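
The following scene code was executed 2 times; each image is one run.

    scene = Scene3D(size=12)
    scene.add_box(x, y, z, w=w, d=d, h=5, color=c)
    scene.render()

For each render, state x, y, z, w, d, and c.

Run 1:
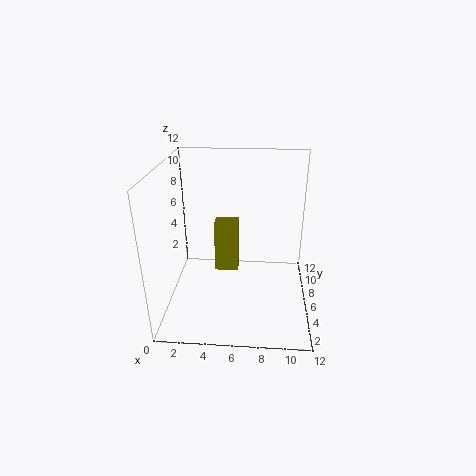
x = 3.5
y = 9
z = 0.75
w = 2.25
d = 1.75
c = 'olive'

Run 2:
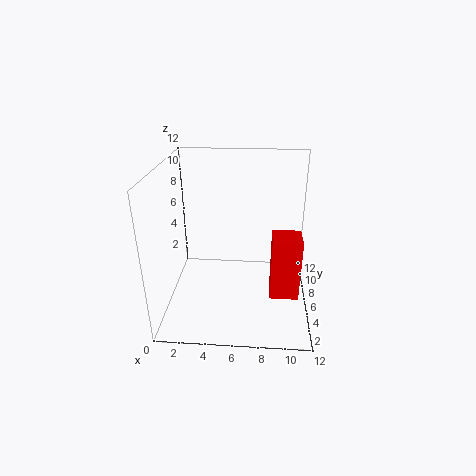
x = 8.75
y = 3
z = 2.25
w = 2.25
d = 2.25
c = 'red'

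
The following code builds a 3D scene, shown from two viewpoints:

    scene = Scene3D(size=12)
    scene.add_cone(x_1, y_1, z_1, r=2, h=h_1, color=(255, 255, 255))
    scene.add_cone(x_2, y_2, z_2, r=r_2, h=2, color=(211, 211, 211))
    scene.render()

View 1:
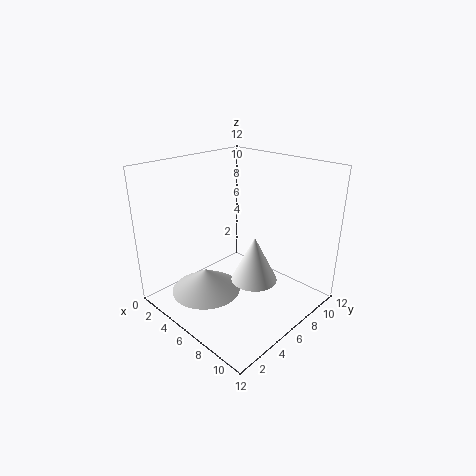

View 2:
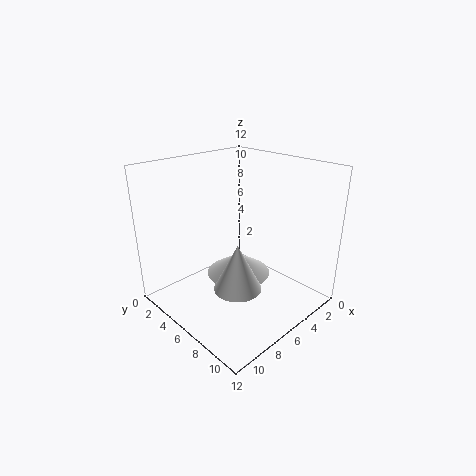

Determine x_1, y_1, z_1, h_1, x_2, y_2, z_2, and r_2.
x_1 = 7
y_1 = 7
z_1 = 2
h_1 = 4
x_2 = 4
y_2 = 4
z_2 = 1
r_2 = 3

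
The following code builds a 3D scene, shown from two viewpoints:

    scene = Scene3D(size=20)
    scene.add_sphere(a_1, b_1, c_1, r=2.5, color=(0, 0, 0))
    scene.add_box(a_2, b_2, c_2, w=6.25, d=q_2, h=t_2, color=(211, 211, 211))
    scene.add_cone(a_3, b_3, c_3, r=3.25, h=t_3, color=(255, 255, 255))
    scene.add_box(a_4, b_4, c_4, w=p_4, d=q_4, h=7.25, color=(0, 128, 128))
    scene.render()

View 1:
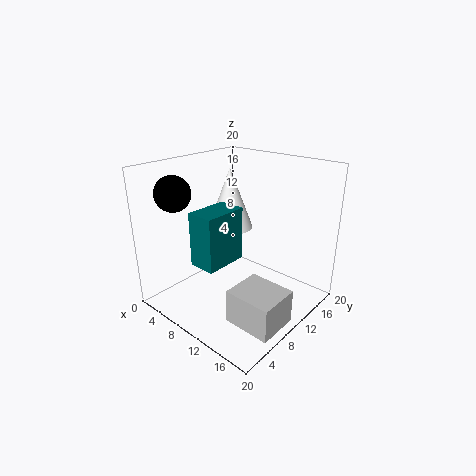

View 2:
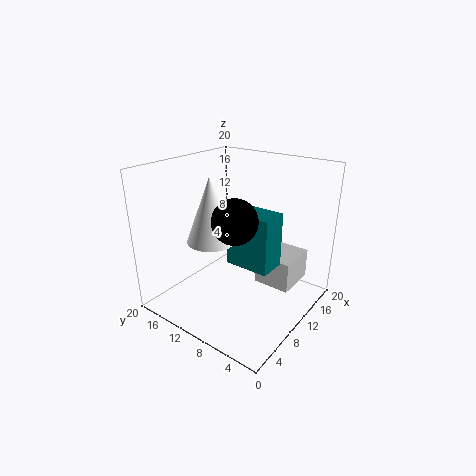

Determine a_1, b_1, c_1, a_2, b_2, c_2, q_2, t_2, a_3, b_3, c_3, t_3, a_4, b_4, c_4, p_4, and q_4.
a_1 = 2.75
b_1 = 5
c_1 = 16
a_2 = 13.5
b_2 = 3.75
c_2 = 1.5
q_2 = 5.5
t_2 = 4.5
a_3 = 6.75
b_3 = 12
c_3 = 10.25
t_3 = 8.75
a_4 = 7.25
b_4 = 3.75
c_4 = 7.5
p_4 = 3.75
q_4 = 6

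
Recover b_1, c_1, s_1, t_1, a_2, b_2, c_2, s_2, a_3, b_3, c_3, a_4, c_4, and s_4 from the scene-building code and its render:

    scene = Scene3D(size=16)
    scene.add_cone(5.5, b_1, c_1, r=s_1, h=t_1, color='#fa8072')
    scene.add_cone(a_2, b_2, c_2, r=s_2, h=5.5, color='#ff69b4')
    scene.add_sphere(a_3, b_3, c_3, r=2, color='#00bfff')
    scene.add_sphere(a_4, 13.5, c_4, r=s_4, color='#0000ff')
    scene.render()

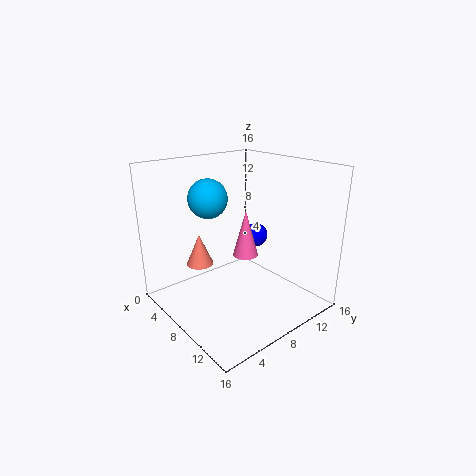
b_1 = 4.5
c_1 = 5
s_1 = 1.5
t_1 = 3.5
a_2 = 7
b_2 = 10
c_2 = 5
s_2 = 1.5
a_3 = 7.5
b_3 = 4.5
c_3 = 13
a_4 = 5
c_4 = 6
s_4 = 1.5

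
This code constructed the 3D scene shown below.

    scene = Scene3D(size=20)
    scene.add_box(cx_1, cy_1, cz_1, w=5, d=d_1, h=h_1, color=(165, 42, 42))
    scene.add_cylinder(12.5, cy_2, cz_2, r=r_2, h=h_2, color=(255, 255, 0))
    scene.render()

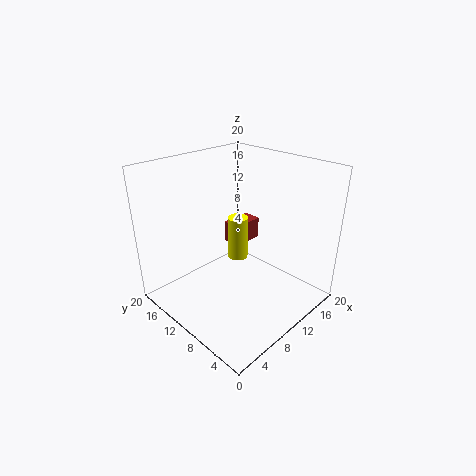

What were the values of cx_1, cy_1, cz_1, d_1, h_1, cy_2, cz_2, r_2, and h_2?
cx_1 = 14.5; cy_1 = 14.5; cz_1 = 5; d_1 = 3; h_1 = 3.5; cy_2 = 12.5; cz_2 = 5; r_2 = 1.5; h_2 = 6.5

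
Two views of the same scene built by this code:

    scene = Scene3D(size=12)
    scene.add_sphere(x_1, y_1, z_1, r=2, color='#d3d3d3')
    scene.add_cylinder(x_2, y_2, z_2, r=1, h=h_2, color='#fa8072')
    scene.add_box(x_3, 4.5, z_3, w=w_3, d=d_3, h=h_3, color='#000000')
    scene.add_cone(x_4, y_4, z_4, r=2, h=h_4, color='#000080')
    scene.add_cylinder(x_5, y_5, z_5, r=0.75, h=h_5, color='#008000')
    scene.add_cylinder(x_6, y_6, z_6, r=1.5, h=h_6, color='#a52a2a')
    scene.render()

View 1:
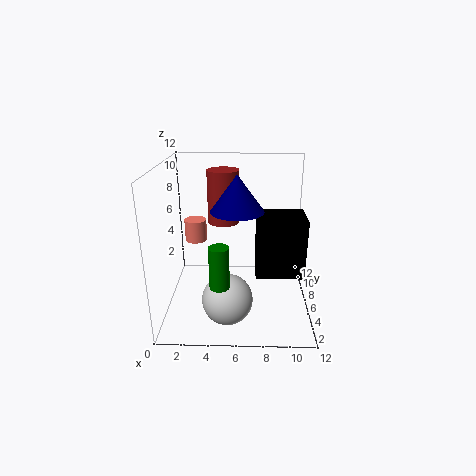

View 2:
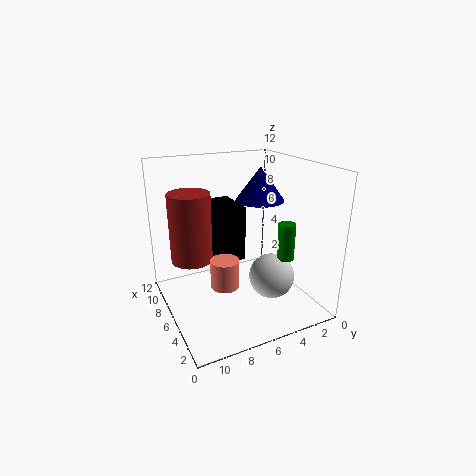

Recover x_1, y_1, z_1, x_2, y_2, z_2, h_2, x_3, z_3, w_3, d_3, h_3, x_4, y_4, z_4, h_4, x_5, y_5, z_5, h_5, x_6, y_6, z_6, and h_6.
x_1 = 5.25; y_1 = 3; z_1 = 2; x_2 = 2; y_2 = 9; z_2 = 4.5; h_2 = 2; x_3 = 7.5; z_3 = 3; w_3 = 4; d_3 = 3.25; h_3 = 5; x_4 = 6; y_4 = 4; z_4 = 9; h_4 = 2.75; x_5 = 4.75; y_5 = 2; z_5 = 3.75; h_5 = 3.25; x_6 = 4.5; y_6 = 10.5; z_6 = 5.75; h_6 = 5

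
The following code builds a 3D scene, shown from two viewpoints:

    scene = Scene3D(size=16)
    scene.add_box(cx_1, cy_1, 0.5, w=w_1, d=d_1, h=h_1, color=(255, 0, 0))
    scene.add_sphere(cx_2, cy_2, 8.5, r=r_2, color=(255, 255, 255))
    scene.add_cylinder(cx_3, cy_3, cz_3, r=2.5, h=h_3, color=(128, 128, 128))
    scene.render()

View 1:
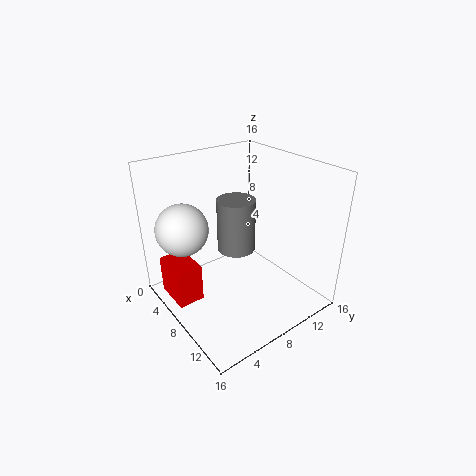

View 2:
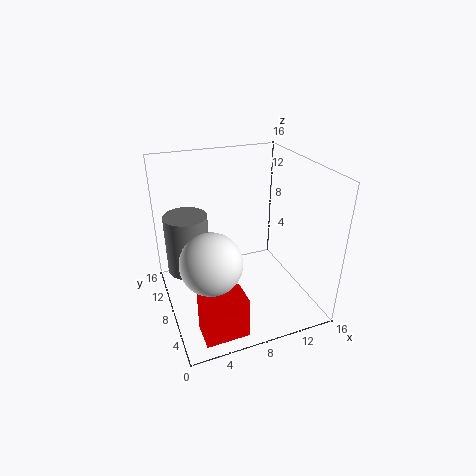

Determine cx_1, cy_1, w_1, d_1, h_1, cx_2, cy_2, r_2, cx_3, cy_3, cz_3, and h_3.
cx_1 = 2; cy_1 = 1; w_1 = 4.5; d_1 = 3; h_1 = 4.5; cx_2 = 3.5; cy_2 = 3.5; r_2 = 3; cx_3 = 3; cy_3 = 11.5; cz_3 = 3; h_3 = 7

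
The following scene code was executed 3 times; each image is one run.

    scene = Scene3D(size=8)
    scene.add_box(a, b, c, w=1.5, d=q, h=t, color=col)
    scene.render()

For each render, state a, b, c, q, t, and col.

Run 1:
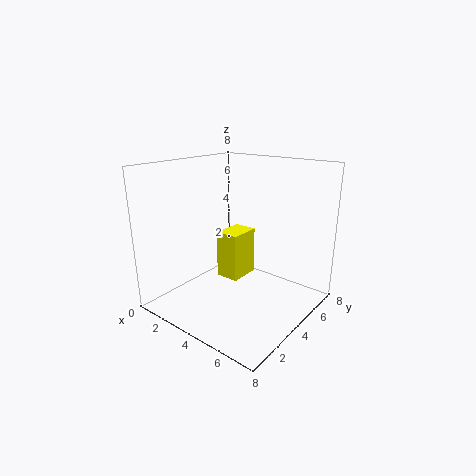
a = 1.5
b = 5
c = 0.5
q = 2
t = 3
col = 'yellow'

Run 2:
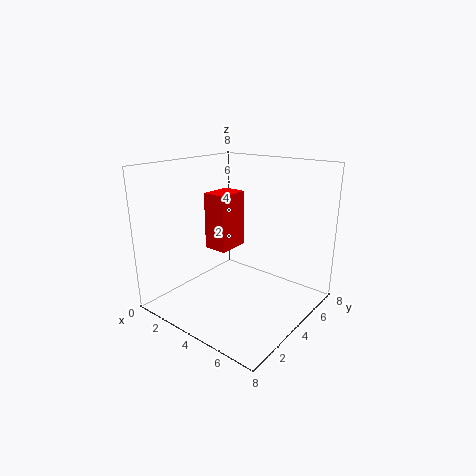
a = 1
b = 4.5
c = 2.5
q = 2
t = 3.5
col = 'red'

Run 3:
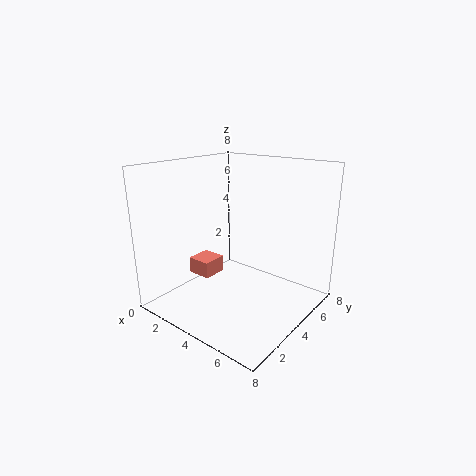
a = 0.5
b = 3.5
c = 1
q = 1.5
t = 1
col = 'salmon'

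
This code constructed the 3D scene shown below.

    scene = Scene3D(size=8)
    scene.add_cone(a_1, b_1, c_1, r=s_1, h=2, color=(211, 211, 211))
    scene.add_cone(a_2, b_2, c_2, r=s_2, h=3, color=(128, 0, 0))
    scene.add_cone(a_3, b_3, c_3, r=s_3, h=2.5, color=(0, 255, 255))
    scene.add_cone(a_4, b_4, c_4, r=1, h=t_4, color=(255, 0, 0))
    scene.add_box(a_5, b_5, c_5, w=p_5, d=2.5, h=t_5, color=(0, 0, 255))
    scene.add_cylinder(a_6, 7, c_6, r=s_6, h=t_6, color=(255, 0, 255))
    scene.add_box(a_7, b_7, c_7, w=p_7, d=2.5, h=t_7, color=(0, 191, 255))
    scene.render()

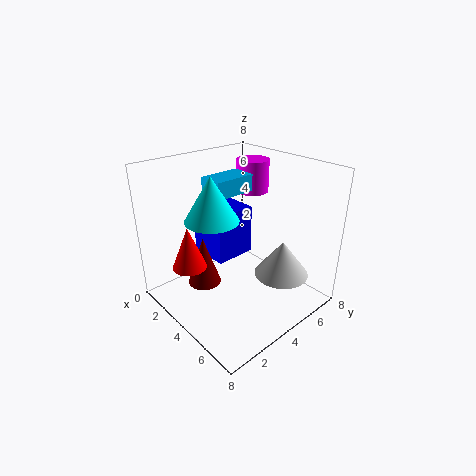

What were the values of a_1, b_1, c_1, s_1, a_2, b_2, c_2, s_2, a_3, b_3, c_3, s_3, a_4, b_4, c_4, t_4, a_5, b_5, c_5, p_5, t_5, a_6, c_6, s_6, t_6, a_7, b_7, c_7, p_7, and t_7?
a_1 = 6
b_1 = 5.5
c_1 = 2
s_1 = 1.5
a_2 = 2
b_2 = 3
c_2 = 0.5
s_2 = 1
a_3 = 3
b_3 = 3
c_3 = 5
s_3 = 1.5
a_4 = 2
b_4 = 2
c_4 = 2
t_4 = 2.5
a_5 = 0.5
b_5 = 3.5
c_5 = 2
p_5 = 2.5
t_5 = 3
a_6 = 2
c_6 = 5.5
s_6 = 1
t_6 = 2
a_7 = 1.5
b_7 = 3.5
c_7 = 6
p_7 = 1.5
t_7 = 1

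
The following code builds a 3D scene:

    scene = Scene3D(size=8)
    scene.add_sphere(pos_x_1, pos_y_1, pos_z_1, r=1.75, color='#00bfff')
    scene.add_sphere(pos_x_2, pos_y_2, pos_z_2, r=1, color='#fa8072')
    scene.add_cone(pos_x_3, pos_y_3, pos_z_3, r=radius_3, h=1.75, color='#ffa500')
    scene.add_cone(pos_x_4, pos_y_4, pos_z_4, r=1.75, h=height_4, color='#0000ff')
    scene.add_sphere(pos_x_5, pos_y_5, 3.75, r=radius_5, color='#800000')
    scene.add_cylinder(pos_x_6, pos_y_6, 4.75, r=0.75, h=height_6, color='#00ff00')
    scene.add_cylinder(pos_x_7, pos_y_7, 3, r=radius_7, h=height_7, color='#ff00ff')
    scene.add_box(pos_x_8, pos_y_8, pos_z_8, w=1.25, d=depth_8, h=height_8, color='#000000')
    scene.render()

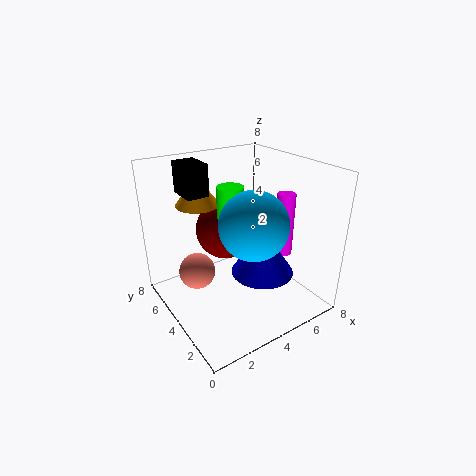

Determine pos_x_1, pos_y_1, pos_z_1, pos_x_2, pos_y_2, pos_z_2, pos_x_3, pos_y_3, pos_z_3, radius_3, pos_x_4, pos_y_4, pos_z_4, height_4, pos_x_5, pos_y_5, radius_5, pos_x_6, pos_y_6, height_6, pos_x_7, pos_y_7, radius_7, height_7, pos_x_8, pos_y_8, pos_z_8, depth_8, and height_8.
pos_x_1 = 3.75
pos_y_1 = 2.25
pos_z_1 = 5.5
pos_x_2 = 1.75
pos_y_2 = 4.75
pos_z_2 = 2.25
pos_x_3 = 2.75
pos_y_3 = 6.25
pos_z_3 = 5.5
radius_3 = 1.25
pos_x_4 = 5
pos_y_4 = 3
pos_z_4 = 2
height_4 = 2.75
pos_x_5 = 4.25
pos_y_5 = 5.75
radius_5 = 1.75
pos_x_6 = 4
pos_y_6 = 4.75
height_6 = 2
pos_x_7 = 6.25
pos_y_7 = 2.75
radius_7 = 0.5
height_7 = 3.5
pos_x_8 = 1.75
pos_y_8 = 5.25
pos_z_8 = 6.25
depth_8 = 1.75
height_8 = 1.75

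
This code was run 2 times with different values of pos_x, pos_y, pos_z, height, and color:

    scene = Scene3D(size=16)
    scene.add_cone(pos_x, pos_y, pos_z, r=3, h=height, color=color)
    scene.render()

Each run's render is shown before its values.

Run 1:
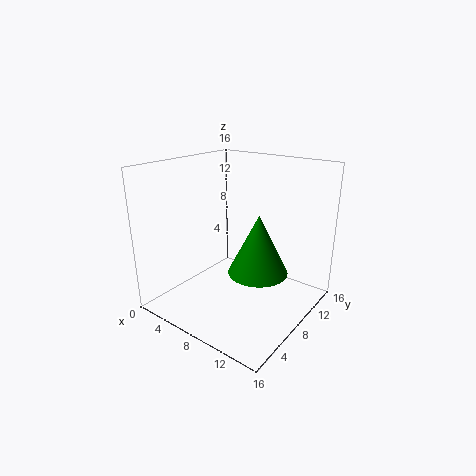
pos_x = 12; pos_y = 6; pos_z = 6; height = 6; color = 'green'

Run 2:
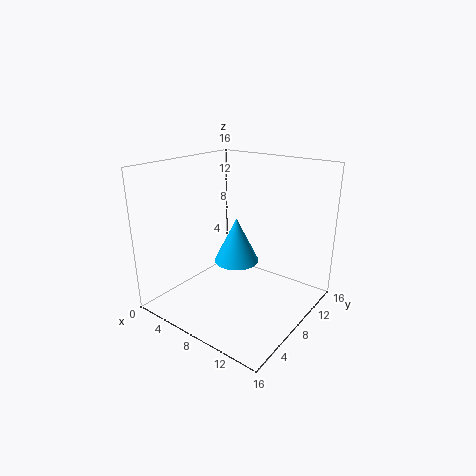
pos_x = 4; pos_y = 13; pos_z = 2; height = 6; color = 'deepskyblue'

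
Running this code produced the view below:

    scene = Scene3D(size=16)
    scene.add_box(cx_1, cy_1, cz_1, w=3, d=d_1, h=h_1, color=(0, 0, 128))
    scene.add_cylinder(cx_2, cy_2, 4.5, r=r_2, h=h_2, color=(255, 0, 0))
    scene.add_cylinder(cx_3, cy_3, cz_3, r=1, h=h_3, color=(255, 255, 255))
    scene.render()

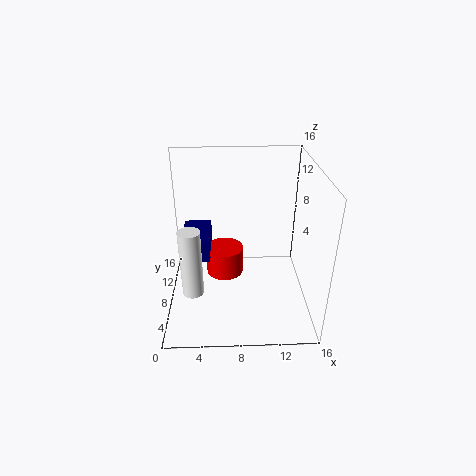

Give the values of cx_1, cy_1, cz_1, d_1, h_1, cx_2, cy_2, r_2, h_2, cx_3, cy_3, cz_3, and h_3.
cx_1 = 2, cy_1 = 5, cz_1 = 7, d_1 = 5.5, h_1 = 2, cx_2 = 6.5, cy_2 = 7, r_2 = 2, h_2 = 3, cx_3 = 3.5, cy_3 = 1.5, cz_3 = 6, h_3 = 6.5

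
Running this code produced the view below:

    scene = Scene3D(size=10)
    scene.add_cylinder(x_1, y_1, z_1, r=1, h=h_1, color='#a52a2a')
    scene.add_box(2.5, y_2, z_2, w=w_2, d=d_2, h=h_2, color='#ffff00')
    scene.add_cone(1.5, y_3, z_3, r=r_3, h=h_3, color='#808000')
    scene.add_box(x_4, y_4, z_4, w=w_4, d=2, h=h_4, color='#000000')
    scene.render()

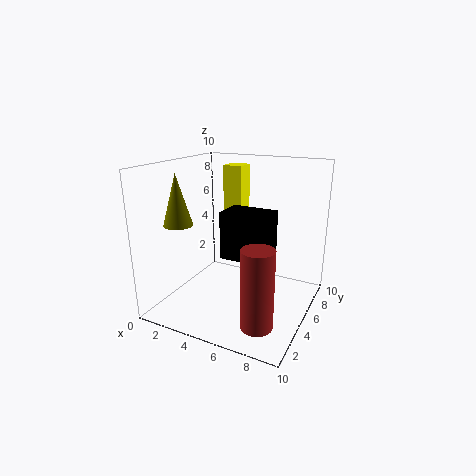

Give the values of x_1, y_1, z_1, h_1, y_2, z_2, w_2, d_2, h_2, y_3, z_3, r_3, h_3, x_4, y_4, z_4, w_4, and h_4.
x_1 = 8, y_1 = 1.5, z_1 = 1, h_1 = 5, y_2 = 7.5, z_2 = 5.5, w_2 = 1.5, d_2 = 1.5, h_2 = 4, y_3 = 3, z_3 = 6, r_3 = 1, h_3 = 3.5, x_4 = 5, y_4 = 2.5, z_4 = 4.5, w_4 = 3, h_4 = 3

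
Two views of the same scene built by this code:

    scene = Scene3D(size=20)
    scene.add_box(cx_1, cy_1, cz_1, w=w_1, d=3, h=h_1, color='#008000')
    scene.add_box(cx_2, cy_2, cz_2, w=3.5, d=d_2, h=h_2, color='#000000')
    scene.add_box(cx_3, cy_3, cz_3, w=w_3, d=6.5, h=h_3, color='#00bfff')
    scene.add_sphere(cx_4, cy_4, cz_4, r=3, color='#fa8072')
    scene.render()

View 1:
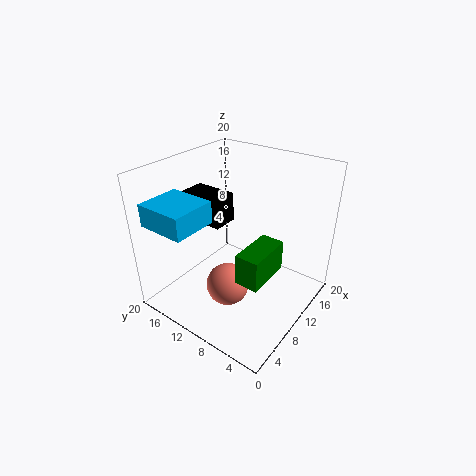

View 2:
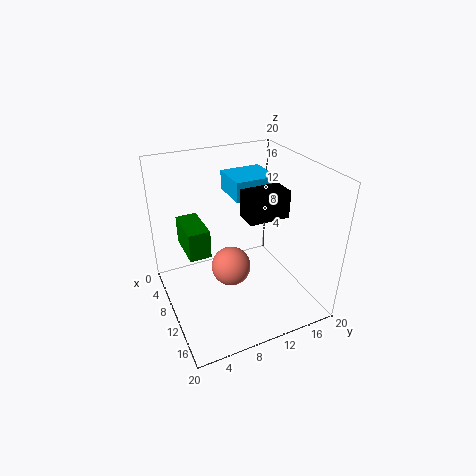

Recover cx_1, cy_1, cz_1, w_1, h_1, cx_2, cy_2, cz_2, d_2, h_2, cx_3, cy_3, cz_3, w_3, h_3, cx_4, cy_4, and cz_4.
cx_1 = 4
cy_1 = 3
cz_1 = 8
w_1 = 6
h_1 = 4
cx_2 = 7.5
cy_2 = 11.5
cz_2 = 12
d_2 = 6
h_2 = 4
cx_3 = 0.5
cy_3 = 11.5
cz_3 = 13.5
w_3 = 6
h_3 = 3
cx_4 = 7.5
cy_4 = 10
cz_4 = 3.5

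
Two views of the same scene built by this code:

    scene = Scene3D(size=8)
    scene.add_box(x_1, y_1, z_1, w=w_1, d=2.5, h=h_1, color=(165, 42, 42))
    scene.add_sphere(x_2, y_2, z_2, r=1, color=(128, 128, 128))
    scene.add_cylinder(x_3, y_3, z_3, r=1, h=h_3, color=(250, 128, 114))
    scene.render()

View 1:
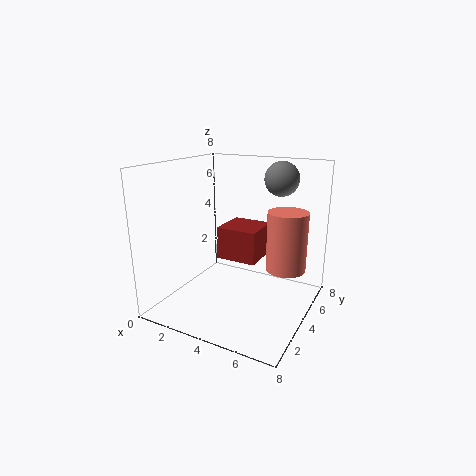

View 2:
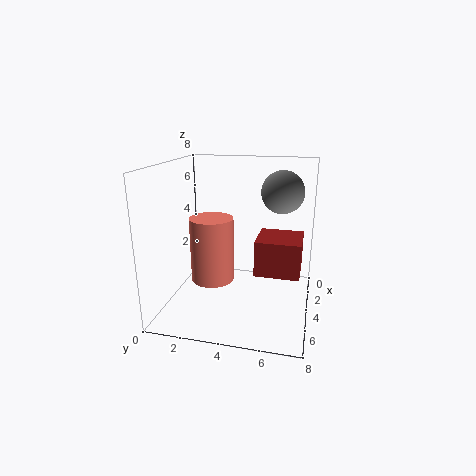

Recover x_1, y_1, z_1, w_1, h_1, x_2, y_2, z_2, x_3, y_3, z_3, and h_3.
x_1 = 2; y_1 = 5; z_1 = 2; w_1 = 2.5; h_1 = 2; x_2 = 5.5; y_2 = 6.5; z_2 = 7; x_3 = 7; y_3 = 3.5; z_3 = 3; h_3 = 3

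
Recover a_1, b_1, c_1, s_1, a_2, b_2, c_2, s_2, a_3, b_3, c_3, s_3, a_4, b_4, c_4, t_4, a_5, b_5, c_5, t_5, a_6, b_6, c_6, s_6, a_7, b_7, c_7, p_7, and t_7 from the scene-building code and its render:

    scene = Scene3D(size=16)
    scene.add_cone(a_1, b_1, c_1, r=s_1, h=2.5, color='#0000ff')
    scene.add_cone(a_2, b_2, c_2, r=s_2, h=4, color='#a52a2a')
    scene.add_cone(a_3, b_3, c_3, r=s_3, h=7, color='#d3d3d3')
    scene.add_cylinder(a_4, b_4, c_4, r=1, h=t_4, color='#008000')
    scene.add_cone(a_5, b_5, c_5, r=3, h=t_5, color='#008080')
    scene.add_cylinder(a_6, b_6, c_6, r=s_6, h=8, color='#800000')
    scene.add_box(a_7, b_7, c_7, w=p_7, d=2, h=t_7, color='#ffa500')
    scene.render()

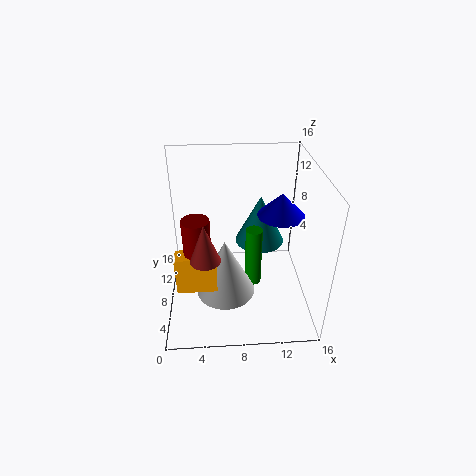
a_1 = 12.5; b_1 = 7.5; c_1 = 11; s_1 = 2.5; a_2 = 4.5; b_2 = 3.5; c_2 = 8.5; s_2 = 1.5; a_3 = 6.5; b_3 = 8; c_3 = 0.5; s_3 = 3.5; a_4 = 10; b_4 = 9.5; c_4 = 0.5; t_4 = 7.5; a_5 = 11; b_5 = 12; c_5 = 5; t_5 = 6; a_6 = 3.5; b_6 = 7; c_6 = 3; s_6 = 1.5; a_7 = 1; b_7 = 5.5; c_7 = 2.5; p_7 = 4.5; t_7 = 4.5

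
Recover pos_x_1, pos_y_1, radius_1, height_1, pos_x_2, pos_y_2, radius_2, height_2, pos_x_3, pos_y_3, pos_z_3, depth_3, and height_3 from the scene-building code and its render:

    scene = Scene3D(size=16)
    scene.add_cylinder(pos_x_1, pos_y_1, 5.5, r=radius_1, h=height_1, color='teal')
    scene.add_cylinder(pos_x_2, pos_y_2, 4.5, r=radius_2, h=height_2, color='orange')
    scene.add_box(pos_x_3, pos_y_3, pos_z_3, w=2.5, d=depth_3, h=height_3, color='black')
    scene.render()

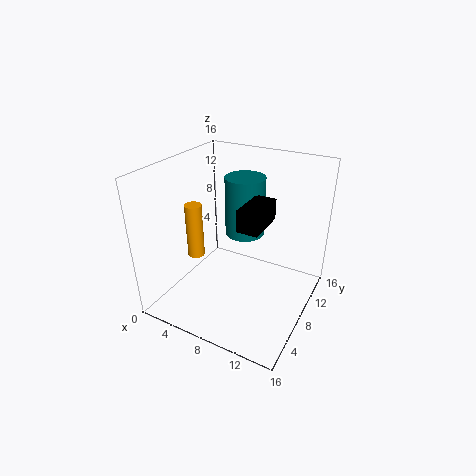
pos_x_1 = 6, pos_y_1 = 13.5, radius_1 = 2.5, height_1 = 7.5, pos_x_2 = 2.5, pos_y_2 = 7.5, radius_2 = 1, height_2 = 6.5, pos_x_3 = 8, pos_y_3 = 7.5, pos_z_3 = 9, depth_3 = 5, height_3 = 2.5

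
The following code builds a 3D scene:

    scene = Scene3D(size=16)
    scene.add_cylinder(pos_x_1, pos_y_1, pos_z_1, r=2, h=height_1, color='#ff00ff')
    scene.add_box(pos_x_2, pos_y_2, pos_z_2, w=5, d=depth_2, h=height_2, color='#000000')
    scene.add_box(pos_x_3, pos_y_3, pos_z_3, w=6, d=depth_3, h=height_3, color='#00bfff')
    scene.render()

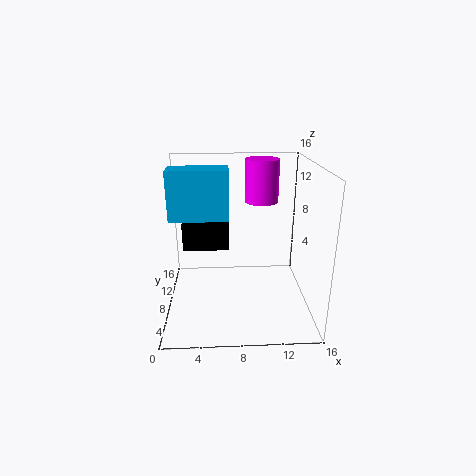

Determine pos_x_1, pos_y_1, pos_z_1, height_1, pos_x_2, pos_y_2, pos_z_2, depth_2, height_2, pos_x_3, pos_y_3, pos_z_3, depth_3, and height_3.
pos_x_1 = 11, pos_y_1 = 12, pos_z_1 = 11, height_1 = 5, pos_x_2 = 2, pos_y_2 = 7, pos_z_2 = 7, depth_2 = 2, height_2 = 3, pos_x_3 = 1, pos_y_3 = 5, pos_z_3 = 11, depth_3 = 3, height_3 = 5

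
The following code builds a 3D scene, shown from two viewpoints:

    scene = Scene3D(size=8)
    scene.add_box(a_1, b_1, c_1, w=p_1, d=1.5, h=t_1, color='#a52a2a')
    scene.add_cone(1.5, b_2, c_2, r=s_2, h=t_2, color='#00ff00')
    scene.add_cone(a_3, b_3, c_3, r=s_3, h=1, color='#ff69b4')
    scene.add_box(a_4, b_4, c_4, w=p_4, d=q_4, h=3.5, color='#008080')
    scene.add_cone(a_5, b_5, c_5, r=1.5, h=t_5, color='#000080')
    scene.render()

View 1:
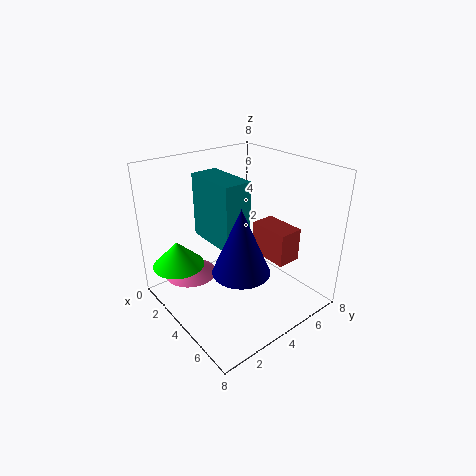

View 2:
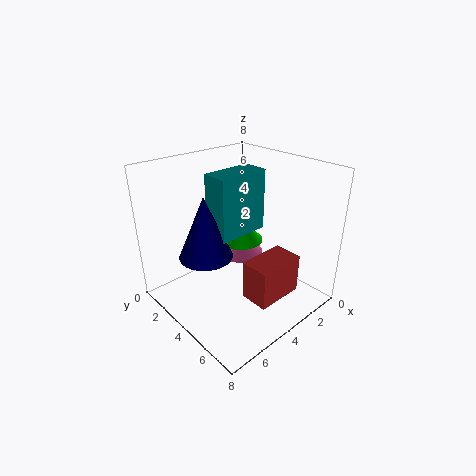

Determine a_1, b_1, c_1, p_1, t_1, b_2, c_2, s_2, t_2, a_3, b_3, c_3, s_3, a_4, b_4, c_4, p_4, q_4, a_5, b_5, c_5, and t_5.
a_1 = 3; b_1 = 6; c_1 = 2; p_1 = 2.5; t_1 = 2; b_2 = 1.5; c_2 = 2; s_2 = 1.5; t_2 = 1.5; a_3 = 2; b_3 = 2; c_3 = 1.5; s_3 = 1.5; a_4 = 2; b_4 = 2.5; c_4 = 4; p_4 = 3; q_4 = 1.5; a_5 = 5.5; b_5 = 3; c_5 = 3; t_5 = 3.5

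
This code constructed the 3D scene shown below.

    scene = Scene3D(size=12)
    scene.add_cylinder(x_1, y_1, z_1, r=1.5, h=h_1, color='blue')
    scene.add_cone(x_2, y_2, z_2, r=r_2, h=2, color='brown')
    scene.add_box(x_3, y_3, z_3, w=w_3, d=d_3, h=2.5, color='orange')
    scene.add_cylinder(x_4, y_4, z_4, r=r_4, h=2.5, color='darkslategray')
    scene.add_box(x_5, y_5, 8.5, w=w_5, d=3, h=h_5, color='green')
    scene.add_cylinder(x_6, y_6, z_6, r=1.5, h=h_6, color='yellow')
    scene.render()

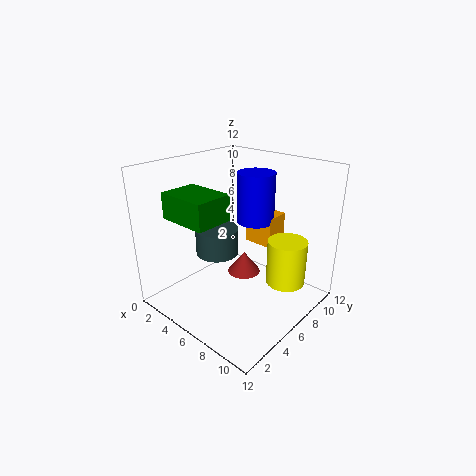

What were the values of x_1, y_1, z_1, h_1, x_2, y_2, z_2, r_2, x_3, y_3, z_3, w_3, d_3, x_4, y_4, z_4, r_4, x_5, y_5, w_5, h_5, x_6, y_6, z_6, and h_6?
x_1 = 7, y_1 = 7, z_1 = 7.5, h_1 = 4, x_2 = 5, y_2 = 8, z_2 = 1.5, r_2 = 1.5, x_3 = 6, y_3 = 7, z_3 = 5.5, w_3 = 2.5, d_3 = 2, x_4 = 2.5, y_4 = 7, z_4 = 3, r_4 = 2, x_5 = 3, y_5 = 1, w_5 = 4, h_5 = 2, x_6 = 10.5, y_6 = 6.5, z_6 = 3.5, h_6 = 3.5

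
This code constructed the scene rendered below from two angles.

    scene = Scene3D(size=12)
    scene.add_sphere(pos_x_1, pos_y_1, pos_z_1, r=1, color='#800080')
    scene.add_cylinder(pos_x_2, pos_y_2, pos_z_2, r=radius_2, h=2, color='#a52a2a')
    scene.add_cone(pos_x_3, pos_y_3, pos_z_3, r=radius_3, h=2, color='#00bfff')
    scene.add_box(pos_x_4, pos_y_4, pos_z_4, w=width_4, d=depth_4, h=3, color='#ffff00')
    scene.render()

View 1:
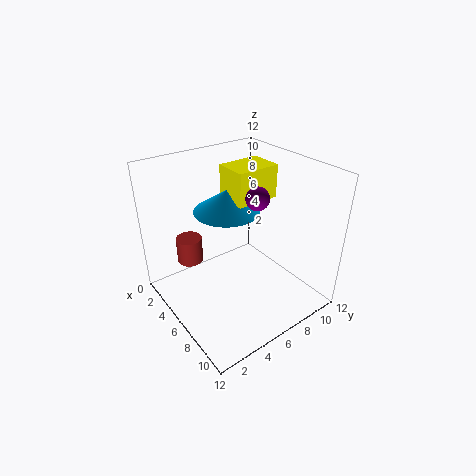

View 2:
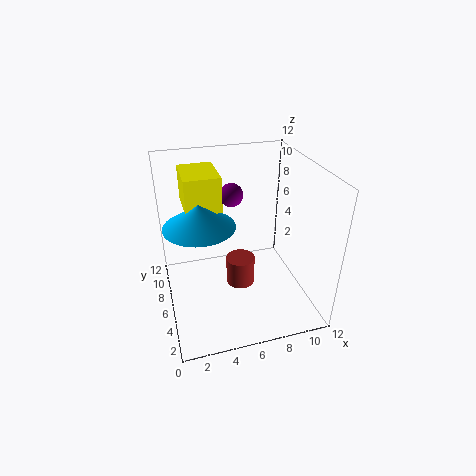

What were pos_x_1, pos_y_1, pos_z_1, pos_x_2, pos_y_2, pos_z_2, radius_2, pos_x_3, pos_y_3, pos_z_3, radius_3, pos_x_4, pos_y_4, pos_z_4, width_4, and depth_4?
pos_x_1 = 6
pos_y_1 = 8
pos_z_1 = 9
pos_x_2 = 5
pos_y_2 = 2
pos_z_2 = 5
radius_2 = 1
pos_x_3 = 3
pos_y_3 = 7
pos_z_3 = 7
radius_3 = 3
pos_x_4 = 2
pos_y_4 = 7
pos_z_4 = 8
width_4 = 3
depth_4 = 4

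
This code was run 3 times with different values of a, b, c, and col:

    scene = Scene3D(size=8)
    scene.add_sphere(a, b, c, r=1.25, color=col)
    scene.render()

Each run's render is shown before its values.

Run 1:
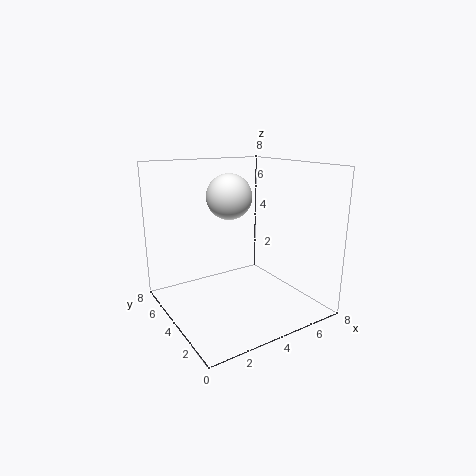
a = 3.75; b = 4.5; c = 6.25; col = 'white'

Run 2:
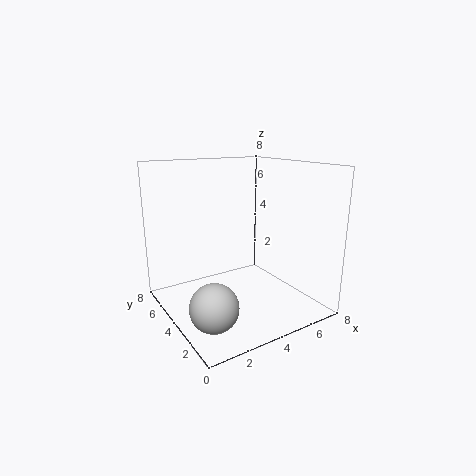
a = 1.5; b = 2.25; c = 1.25; col = 'lightgray'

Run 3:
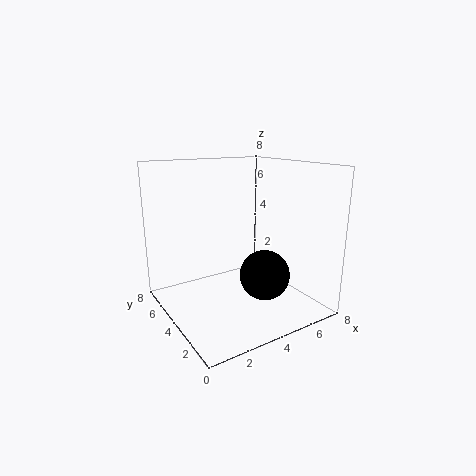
a = 4; b = 1.5; c = 2.75; col = 'black'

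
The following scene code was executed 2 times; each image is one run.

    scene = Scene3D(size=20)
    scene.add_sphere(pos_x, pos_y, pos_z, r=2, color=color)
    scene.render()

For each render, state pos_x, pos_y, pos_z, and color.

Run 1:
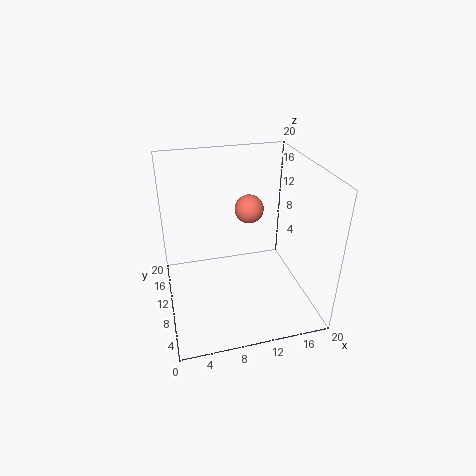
pos_x = 12, pos_y = 11.5, pos_z = 13.5, color = 'salmon'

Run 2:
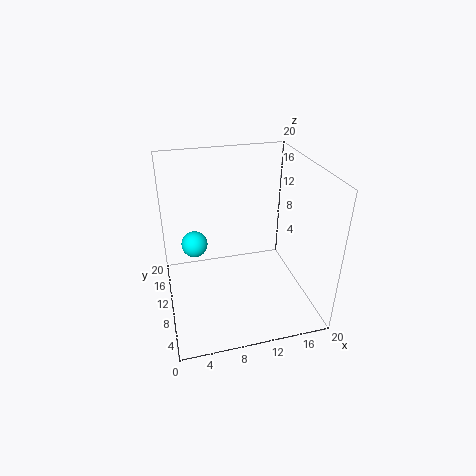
pos_x = 4.5, pos_y = 15.5, pos_z = 6.5, color = 'cyan'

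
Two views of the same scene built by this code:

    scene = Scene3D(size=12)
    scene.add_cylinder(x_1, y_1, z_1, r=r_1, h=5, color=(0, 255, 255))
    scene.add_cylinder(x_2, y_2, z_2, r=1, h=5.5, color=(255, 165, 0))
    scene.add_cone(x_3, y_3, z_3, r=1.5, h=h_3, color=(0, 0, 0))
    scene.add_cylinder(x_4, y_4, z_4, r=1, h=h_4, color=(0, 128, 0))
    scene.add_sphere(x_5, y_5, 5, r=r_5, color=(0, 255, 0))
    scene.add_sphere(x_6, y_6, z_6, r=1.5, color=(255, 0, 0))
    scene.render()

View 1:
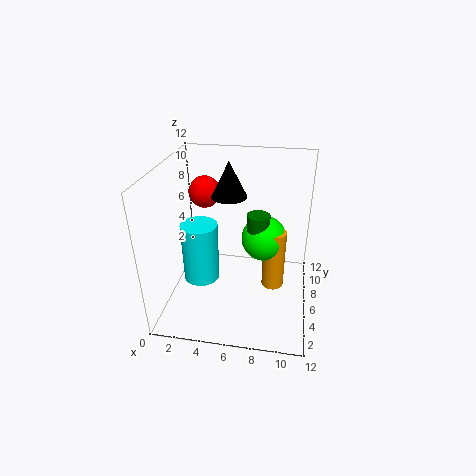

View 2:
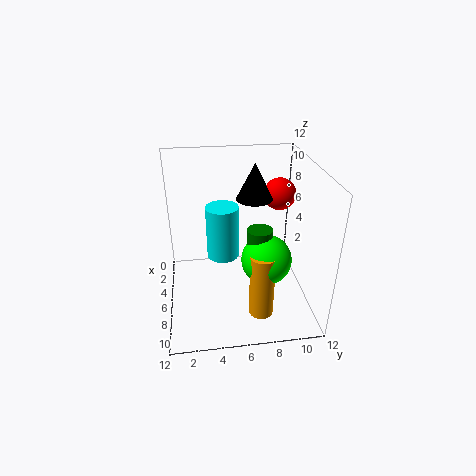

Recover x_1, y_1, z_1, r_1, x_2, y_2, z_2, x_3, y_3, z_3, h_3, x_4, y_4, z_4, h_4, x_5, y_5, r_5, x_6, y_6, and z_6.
x_1 = 3
y_1 = 5
z_1 = 2.5
r_1 = 1.5
x_2 = 9
y_2 = 7.5
z_2 = 0.5
x_3 = 5
y_3 = 7.5
z_3 = 9
h_3 = 3
x_4 = 7.5
y_4 = 7.5
z_4 = 5
h_4 = 2.5
x_5 = 8
y_5 = 8
r_5 = 2
x_6 = 2
y_6 = 10.5
z_6 = 8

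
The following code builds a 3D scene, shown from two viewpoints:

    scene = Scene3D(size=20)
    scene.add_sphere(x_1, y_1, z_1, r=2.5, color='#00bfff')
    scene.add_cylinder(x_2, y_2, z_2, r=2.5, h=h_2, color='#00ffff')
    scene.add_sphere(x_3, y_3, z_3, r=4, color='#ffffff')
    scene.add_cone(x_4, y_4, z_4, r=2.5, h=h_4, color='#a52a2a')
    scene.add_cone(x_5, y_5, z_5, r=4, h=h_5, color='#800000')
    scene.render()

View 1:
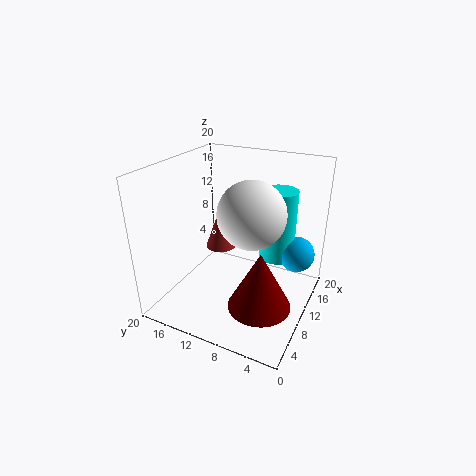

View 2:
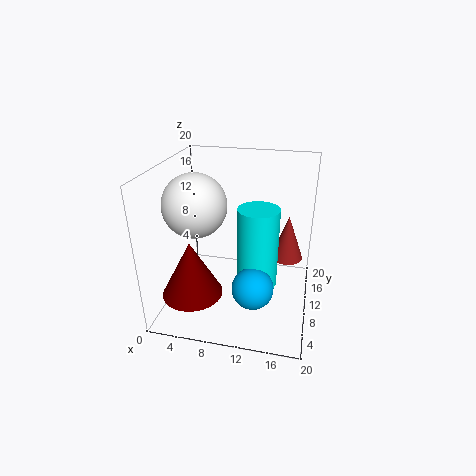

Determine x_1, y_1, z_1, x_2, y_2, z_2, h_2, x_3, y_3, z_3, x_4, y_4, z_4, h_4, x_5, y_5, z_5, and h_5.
x_1 = 13.5, y_1 = 2.5, z_1 = 7.5, x_2 = 13.5, y_2 = 5.5, z_2 = 6.5, h_2 = 10, x_3 = 5.5, y_3 = 6, z_3 = 16, x_4 = 16.5, y_4 = 16.5, z_4 = 4, h_4 = 7, x_5 = 5, y_5 = 4.5, z_5 = 4, h_5 = 7.5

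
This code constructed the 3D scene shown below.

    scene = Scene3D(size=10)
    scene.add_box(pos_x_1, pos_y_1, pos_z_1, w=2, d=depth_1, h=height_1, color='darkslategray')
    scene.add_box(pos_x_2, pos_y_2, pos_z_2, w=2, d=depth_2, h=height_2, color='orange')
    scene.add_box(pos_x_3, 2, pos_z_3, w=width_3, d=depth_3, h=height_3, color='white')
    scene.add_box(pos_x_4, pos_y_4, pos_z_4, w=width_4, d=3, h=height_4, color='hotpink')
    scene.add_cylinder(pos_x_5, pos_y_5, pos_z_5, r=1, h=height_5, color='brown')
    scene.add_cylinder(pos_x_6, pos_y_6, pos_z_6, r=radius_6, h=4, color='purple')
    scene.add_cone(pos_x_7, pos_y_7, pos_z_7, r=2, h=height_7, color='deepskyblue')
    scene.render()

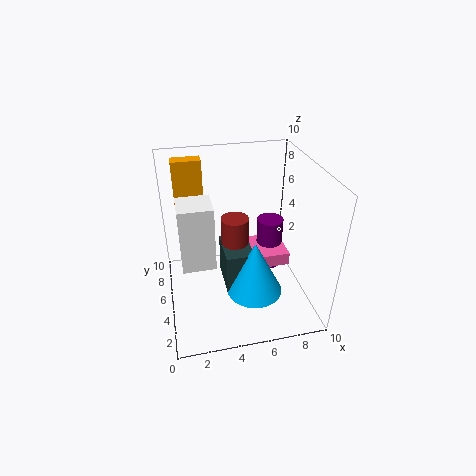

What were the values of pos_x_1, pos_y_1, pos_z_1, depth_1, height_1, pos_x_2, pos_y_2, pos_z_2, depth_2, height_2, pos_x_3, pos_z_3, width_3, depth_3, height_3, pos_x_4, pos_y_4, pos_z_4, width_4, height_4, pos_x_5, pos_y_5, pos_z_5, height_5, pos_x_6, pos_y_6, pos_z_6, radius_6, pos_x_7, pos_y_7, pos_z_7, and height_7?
pos_x_1 = 4
pos_y_1 = 4
pos_z_1 = 1
depth_1 = 3
height_1 = 3
pos_x_2 = 1
pos_y_2 = 7
pos_z_2 = 7
depth_2 = 1
height_2 = 3
pos_x_3 = 1
pos_z_3 = 5
width_3 = 2
depth_3 = 2
height_3 = 4
pos_x_4 = 6
pos_y_4 = 5
pos_z_4 = 2
width_4 = 3
height_4 = 1
pos_x_5 = 5
pos_y_5 = 6
pos_z_5 = 4
height_5 = 2
pos_x_6 = 8
pos_y_6 = 7
pos_z_6 = 1
radius_6 = 1
pos_x_7 = 6
pos_y_7 = 4
pos_z_7 = 1
height_7 = 4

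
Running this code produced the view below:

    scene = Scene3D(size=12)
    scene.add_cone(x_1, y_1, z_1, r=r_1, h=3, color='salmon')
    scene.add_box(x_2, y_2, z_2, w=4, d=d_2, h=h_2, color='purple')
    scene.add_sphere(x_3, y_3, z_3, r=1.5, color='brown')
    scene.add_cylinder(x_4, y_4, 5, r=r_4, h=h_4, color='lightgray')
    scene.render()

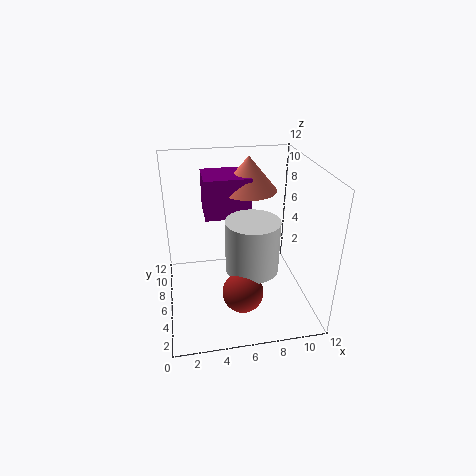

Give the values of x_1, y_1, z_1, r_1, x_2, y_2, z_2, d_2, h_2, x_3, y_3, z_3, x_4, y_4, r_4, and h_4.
x_1 = 7.5
y_1 = 9
z_1 = 9
r_1 = 2.5
x_2 = 3.5
y_2 = 7.5
z_2 = 7
d_2 = 3.5
h_2 = 3.5
x_3 = 5.5
y_3 = 1.5
z_3 = 4
x_4 = 6.5
y_4 = 3
r_4 = 2
h_4 = 4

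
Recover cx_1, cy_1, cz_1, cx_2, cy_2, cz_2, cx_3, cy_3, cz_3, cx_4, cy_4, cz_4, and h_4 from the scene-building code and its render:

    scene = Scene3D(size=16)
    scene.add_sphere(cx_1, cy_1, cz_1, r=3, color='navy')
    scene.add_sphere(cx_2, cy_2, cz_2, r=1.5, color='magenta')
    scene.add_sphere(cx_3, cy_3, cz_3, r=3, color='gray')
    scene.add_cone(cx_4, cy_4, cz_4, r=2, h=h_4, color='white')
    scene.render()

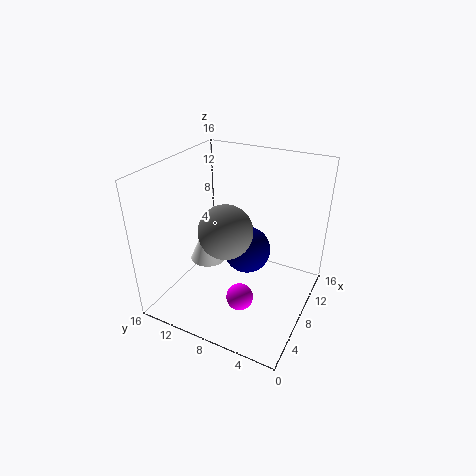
cx_1 = 12.5
cy_1 = 9
cz_1 = 3.5
cx_2 = 5.5
cy_2 = 6.5
cz_2 = 2
cx_3 = 7
cy_3 = 9
cz_3 = 9
cx_4 = 6.5
cy_4 = 11
cz_4 = 5.5
h_4 = 4.5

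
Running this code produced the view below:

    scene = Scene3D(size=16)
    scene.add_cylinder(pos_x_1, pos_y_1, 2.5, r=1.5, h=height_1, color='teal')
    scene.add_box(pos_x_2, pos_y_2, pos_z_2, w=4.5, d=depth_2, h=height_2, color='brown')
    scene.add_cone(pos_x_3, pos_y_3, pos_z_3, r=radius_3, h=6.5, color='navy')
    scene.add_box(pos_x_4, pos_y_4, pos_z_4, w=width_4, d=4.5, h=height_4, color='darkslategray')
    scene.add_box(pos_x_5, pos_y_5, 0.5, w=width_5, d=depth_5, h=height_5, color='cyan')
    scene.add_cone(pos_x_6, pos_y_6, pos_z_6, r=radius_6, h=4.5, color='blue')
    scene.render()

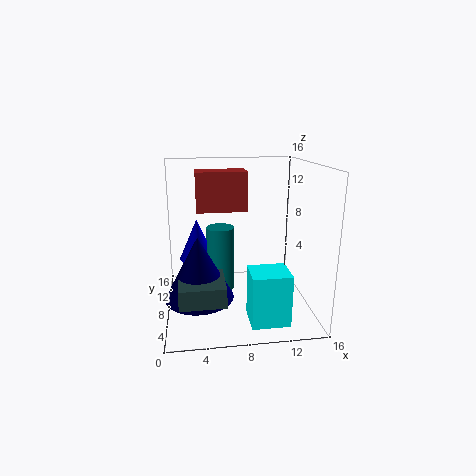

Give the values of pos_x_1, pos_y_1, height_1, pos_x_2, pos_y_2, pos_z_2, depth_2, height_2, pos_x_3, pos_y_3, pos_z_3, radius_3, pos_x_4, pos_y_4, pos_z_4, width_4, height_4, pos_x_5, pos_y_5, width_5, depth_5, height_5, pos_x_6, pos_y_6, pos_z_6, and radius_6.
pos_x_1 = 6; pos_y_1 = 7.5; height_1 = 7; pos_x_2 = 3.5; pos_y_2 = 2; pos_z_2 = 12.5; depth_2 = 2.5; height_2 = 3.5; pos_x_3 = 3.5; pos_y_3 = 4.5; pos_z_3 = 3; radius_3 = 3.5; pos_x_4 = 1.5; pos_y_4 = 1; pos_z_4 = 3.5; width_4 = 4.5; height_4 = 2; pos_x_5 = 8.5; pos_y_5 = 1.5; width_5 = 4; depth_5 = 3.5; height_5 = 5.5; pos_x_6 = 3.5; pos_y_6 = 9; pos_z_6 = 5.5; radius_6 = 2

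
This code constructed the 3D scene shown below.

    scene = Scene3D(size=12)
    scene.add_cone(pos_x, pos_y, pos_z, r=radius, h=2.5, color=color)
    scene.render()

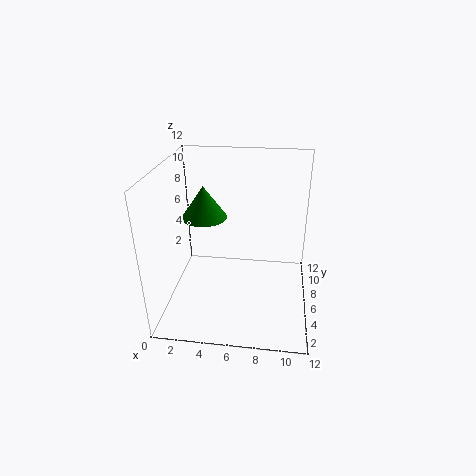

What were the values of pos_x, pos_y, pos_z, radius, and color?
pos_x = 3.5, pos_y = 5, pos_z = 8.25, radius = 1.75, color = 'green'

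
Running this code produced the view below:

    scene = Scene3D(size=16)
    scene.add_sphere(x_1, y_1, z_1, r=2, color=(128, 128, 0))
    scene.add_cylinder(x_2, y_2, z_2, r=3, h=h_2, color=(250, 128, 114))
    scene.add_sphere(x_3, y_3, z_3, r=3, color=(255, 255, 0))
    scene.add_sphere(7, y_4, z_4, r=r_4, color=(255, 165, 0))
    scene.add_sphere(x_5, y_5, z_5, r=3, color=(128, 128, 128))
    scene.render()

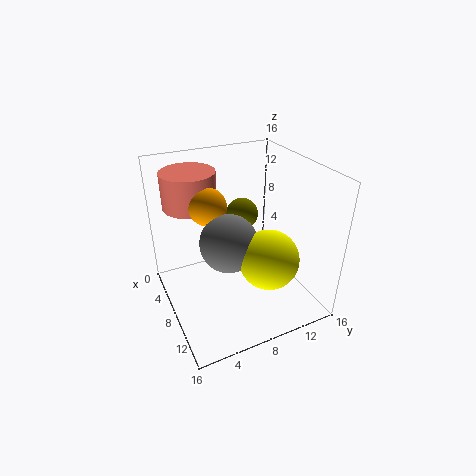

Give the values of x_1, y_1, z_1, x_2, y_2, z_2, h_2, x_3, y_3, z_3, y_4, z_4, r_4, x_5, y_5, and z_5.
x_1 = 3; y_1 = 11; z_1 = 8; x_2 = 4; y_2 = 4; z_2 = 11; h_2 = 4; x_3 = 13; y_3 = 9; z_3 = 8; y_4 = 5; z_4 = 12; r_4 = 2; x_5 = 10; y_5 = 6; z_5 = 9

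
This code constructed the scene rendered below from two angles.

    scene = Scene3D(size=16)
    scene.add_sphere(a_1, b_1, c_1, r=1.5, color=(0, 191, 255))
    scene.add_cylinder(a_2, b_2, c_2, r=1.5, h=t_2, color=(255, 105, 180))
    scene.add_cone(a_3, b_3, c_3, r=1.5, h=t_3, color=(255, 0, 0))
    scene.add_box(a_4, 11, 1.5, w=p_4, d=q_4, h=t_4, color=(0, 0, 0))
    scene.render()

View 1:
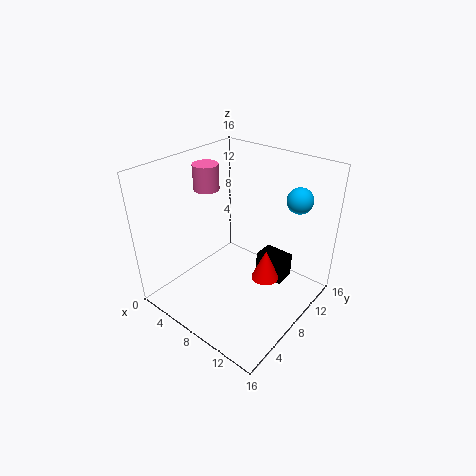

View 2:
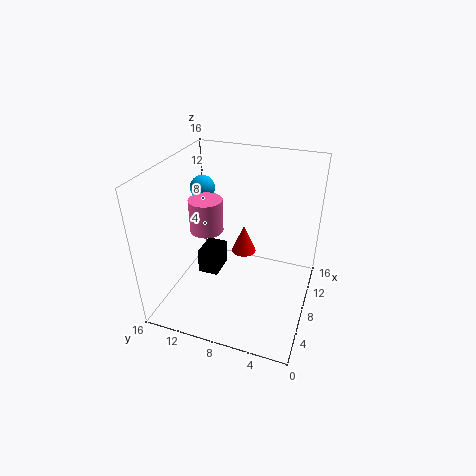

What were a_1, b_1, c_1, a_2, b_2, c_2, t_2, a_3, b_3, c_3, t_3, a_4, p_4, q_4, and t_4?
a_1 = 12, b_1 = 14, c_1 = 11.5, a_2 = 2.5, b_2 = 9, c_2 = 12, t_2 = 3, a_3 = 11.5, b_3 = 8.5, c_3 = 4, t_3 = 3.5, a_4 = 8.5, p_4 = 3.5, q_4 = 2.5, t_4 = 3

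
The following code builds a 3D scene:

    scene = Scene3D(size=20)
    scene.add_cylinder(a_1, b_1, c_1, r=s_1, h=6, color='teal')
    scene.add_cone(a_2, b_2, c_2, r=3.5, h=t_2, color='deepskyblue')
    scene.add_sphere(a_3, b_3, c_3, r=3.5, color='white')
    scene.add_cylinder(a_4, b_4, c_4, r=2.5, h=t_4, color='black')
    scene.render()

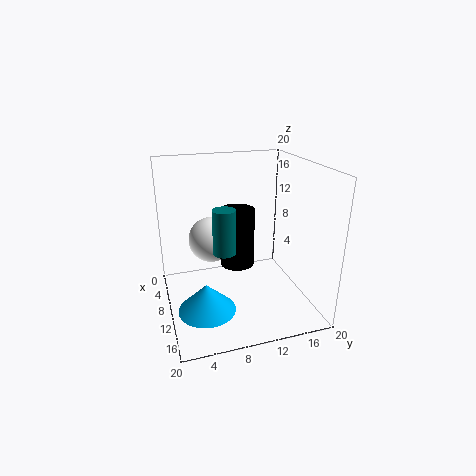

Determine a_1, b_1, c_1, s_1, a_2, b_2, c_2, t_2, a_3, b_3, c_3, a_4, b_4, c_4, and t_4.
a_1 = 12
b_1 = 7.5
c_1 = 9
s_1 = 1.5
a_2 = 16.5
b_2 = 4
c_2 = 4
t_2 = 3.5
a_3 = 4
b_3 = 7.5
c_3 = 7.5
a_4 = 8
b_4 = 10.5
c_4 = 5
t_4 = 8.5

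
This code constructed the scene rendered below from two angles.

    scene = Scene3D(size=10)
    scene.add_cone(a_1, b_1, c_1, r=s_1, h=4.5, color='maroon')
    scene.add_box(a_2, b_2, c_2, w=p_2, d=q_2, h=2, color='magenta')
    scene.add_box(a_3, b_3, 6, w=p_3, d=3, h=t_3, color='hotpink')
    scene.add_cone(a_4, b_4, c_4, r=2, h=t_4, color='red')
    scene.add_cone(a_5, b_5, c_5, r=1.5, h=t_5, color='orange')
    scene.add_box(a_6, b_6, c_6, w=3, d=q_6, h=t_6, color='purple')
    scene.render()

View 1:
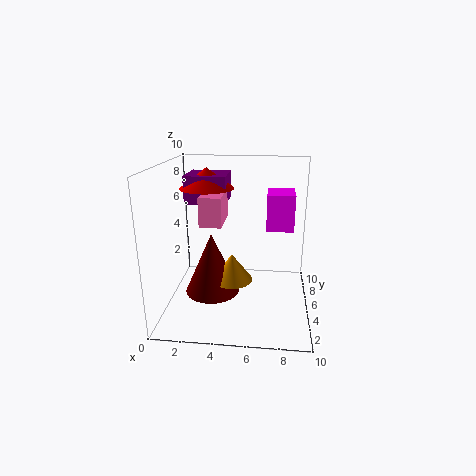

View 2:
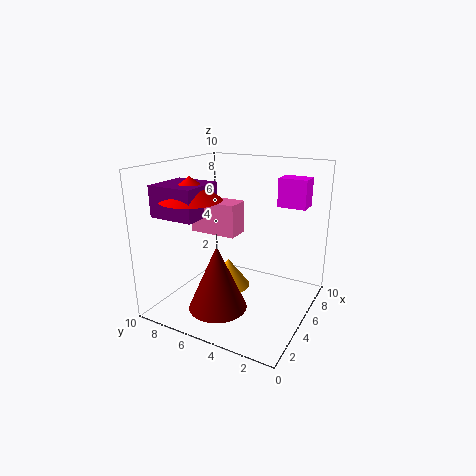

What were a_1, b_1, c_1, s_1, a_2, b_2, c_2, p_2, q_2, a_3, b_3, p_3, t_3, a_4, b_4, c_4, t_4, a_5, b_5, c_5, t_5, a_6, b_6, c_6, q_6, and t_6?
a_1 = 3, b_1 = 5.5, c_1 = 0.5, s_1 = 2, a_2 = 7, b_2 = 1, c_2 = 7, p_2 = 1.5, q_2 = 2, a_3 = 2.5, b_3 = 4, p_3 = 1.5, t_3 = 2, a_4 = 2.5, b_4 = 7, c_4 = 8, t_4 = 1.5, a_5 = 4.5, b_5 = 5.5, c_5 = 1.5, t_5 = 2, a_6 = 1, b_6 = 6, c_6 = 7, q_6 = 3, t_6 = 2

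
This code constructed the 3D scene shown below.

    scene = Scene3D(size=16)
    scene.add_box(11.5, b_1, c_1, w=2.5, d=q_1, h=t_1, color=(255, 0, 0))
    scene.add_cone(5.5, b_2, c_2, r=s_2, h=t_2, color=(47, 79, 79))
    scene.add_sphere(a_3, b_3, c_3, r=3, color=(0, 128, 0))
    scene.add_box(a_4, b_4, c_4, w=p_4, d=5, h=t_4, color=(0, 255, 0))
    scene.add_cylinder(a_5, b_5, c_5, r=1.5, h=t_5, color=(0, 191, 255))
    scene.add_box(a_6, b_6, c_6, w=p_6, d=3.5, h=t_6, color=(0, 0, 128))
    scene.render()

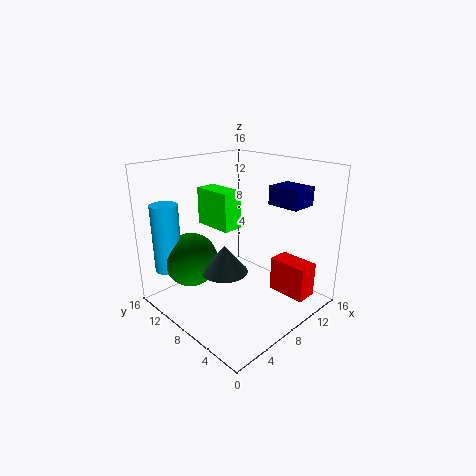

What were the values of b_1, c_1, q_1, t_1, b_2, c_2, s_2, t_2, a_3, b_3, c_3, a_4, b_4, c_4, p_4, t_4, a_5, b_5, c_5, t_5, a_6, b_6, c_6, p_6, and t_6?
b_1 = 1.5; c_1 = 1; q_1 = 4.5; t_1 = 4; b_2 = 7.5; c_2 = 5; s_2 = 2.5; t_2 = 3; a_3 = 4; b_3 = 11.5; c_3 = 5.5; a_4 = 8; b_4 = 10; c_4 = 8; p_4 = 2.5; t_4 = 4.5; a_5 = 2; b_5 = 13; c_5 = 4.5; t_5 = 7.5; a_6 = 10; b_6 = 2; c_6 = 12; p_6 = 3; t_6 = 2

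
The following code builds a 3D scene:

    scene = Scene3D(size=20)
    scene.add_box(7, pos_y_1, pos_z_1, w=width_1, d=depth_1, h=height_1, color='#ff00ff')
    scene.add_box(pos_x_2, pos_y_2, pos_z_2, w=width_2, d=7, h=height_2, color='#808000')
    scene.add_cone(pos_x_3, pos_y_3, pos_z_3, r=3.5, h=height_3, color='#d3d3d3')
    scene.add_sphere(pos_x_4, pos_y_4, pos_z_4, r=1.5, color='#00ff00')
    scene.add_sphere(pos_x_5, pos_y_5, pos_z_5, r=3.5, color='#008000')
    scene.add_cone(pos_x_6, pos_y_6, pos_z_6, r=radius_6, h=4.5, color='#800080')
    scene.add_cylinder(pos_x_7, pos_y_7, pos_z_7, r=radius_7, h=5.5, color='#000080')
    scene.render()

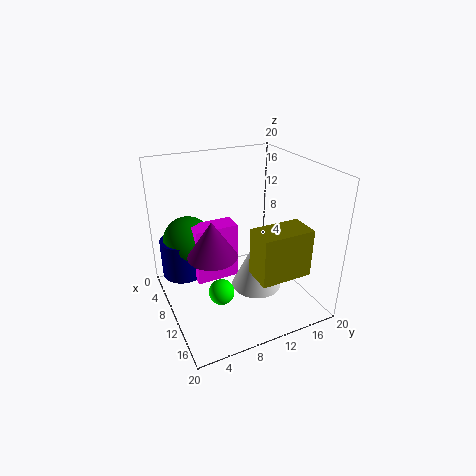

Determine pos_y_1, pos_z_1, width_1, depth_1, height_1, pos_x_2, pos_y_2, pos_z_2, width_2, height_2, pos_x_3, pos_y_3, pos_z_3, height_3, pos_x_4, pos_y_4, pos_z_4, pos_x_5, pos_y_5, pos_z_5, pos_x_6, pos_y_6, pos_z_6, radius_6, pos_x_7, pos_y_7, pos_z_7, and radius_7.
pos_y_1 = 4; pos_z_1 = 4; width_1 = 3; depth_1 = 6; height_1 = 8; pos_x_2 = 13.5; pos_y_2 = 10; pos_z_2 = 6.5; width_2 = 4; height_2 = 6.5; pos_x_3 = 12; pos_y_3 = 12; pos_z_3 = 3; height_3 = 7.5; pos_x_4 = 17; pos_y_4 = 4.5; pos_z_4 = 7.5; pos_x_5 = 6; pos_y_5 = 4; pos_z_5 = 9; pos_x_6 = 14.5; pos_y_6 = 4.5; pos_z_6 = 11; radius_6 = 3; pos_x_7 = 6; pos_y_7 = 3; pos_z_7 = 4; radius_7 = 3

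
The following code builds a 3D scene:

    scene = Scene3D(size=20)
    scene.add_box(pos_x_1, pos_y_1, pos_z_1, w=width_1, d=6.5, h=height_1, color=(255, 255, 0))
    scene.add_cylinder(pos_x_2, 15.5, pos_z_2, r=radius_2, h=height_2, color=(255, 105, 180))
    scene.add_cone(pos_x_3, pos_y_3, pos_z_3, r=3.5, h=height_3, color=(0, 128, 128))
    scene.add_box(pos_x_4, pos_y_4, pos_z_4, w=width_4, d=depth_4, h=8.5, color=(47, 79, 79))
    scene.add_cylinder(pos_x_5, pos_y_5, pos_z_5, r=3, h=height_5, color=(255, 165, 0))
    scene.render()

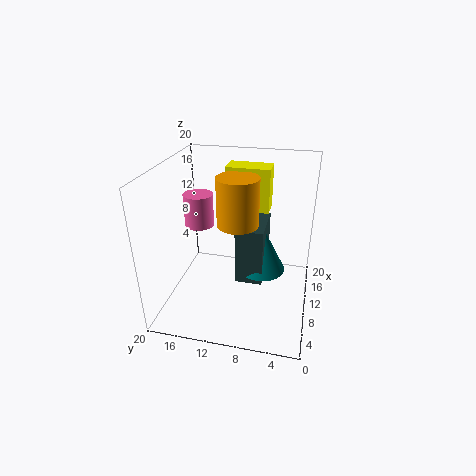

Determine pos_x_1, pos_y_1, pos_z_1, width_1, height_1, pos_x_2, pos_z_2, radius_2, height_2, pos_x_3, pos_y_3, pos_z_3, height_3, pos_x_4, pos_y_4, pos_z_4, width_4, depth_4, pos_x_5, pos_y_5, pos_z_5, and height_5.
pos_x_1 = 14.5
pos_y_1 = 6.5
pos_z_1 = 12
width_1 = 3.5
height_1 = 6.5
pos_x_2 = 10
pos_z_2 = 11.5
radius_2 = 2
height_2 = 4.5
pos_x_3 = 13
pos_y_3 = 7
pos_z_3 = 3.5
height_3 = 7
pos_x_4 = 10
pos_y_4 = 6.5
pos_z_4 = 2.5
width_4 = 7
depth_4 = 4
pos_x_5 = 12
pos_y_5 = 10.5
pos_z_5 = 11
height_5 = 7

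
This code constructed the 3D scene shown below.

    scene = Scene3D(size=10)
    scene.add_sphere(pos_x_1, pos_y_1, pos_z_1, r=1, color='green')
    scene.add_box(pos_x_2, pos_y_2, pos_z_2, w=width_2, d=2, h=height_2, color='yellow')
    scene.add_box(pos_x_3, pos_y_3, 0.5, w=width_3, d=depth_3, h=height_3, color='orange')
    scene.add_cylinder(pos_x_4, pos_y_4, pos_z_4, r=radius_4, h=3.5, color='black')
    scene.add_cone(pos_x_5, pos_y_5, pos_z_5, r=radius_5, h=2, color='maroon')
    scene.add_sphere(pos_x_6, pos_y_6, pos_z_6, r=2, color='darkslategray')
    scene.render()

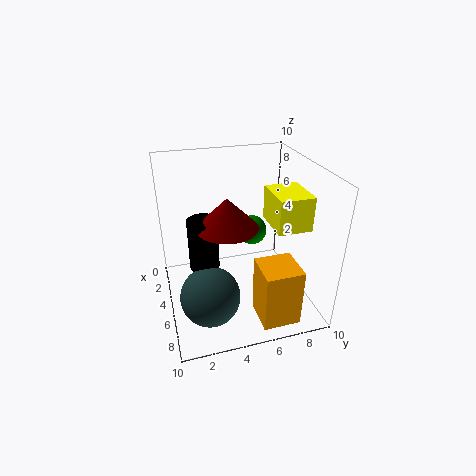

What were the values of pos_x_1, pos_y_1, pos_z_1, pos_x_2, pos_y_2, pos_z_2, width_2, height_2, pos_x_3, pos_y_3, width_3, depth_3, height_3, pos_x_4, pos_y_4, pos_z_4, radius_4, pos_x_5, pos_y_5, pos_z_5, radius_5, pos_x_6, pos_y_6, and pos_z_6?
pos_x_1 = 5, pos_y_1 = 6, pos_z_1 = 5.5, pos_x_2 = 7, pos_y_2 = 6, pos_z_2 = 7.5, width_2 = 2.5, height_2 = 2, pos_x_3 = 7, pos_y_3 = 5.5, width_3 = 2.5, depth_3 = 2.5, height_3 = 4, pos_x_4 = 5.5, pos_y_4 = 2.5, pos_z_4 = 3.5, radius_4 = 1, pos_x_5 = 6, pos_y_5 = 4, pos_z_5 = 6.5, radius_5 = 2, pos_x_6 = 7, pos_y_6 = 2.5, pos_z_6 = 2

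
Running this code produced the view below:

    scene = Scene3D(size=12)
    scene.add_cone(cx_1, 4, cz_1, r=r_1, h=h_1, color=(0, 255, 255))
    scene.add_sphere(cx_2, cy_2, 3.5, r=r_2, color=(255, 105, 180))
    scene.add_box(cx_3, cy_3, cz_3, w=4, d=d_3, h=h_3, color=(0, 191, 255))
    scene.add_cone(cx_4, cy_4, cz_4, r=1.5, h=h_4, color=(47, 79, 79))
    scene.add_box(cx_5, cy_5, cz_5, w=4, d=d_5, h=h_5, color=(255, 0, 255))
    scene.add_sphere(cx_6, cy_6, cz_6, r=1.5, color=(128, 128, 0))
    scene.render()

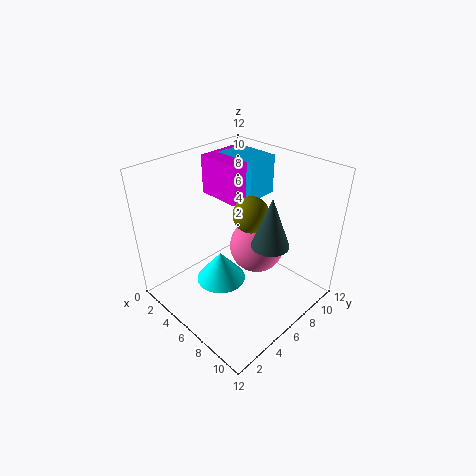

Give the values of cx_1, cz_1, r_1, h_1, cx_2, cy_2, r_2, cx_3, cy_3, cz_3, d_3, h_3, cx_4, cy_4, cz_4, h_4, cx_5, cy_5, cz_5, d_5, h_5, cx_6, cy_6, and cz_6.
cx_1 = 6, cz_1 = 3, r_1 = 2, h_1 = 2.5, cx_2 = 5.5, cy_2 = 9, r_2 = 2.5, cx_3 = 1, cy_3 = 8.5, cz_3 = 8, d_3 = 3, h_3 = 3.5, cx_4 = 9, cy_4 = 6.5, cz_4 = 6.5, h_4 = 4, cx_5 = 0.5, cy_5 = 7, cz_5 = 8, d_5 = 4, h_5 = 3.5, cx_6 = 6.5, cy_6 = 7, cz_6 = 8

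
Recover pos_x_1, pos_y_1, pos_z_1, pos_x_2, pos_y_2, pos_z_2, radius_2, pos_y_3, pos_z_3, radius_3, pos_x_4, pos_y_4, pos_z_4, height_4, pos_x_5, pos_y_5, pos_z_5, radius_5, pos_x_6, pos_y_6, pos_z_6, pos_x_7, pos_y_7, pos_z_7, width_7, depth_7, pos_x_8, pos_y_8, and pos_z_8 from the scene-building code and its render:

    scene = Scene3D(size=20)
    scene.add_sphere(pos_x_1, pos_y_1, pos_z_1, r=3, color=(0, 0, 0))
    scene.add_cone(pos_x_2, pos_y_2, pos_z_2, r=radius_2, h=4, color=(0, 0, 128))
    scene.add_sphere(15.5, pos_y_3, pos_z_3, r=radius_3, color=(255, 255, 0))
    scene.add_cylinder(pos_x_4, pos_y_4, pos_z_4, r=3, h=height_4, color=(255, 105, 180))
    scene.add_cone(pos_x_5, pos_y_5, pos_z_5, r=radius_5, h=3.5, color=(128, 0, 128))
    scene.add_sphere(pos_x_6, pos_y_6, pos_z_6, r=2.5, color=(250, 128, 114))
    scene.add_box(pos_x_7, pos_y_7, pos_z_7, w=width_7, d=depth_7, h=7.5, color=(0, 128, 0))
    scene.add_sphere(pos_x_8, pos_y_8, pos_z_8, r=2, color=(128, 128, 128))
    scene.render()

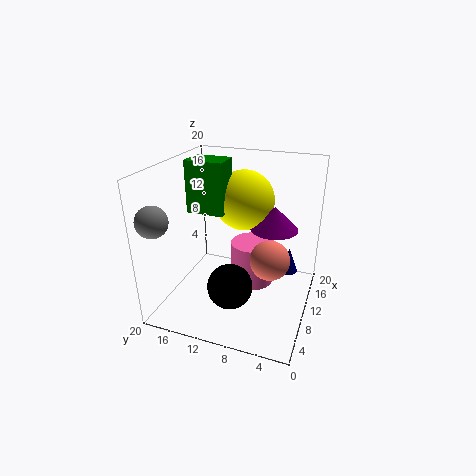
pos_x_1 = 5.5, pos_y_1 = 9.5, pos_z_1 = 5, pos_x_2 = 17.5, pos_y_2 = 4, pos_z_2 = 1.5, radius_2 = 1.5, pos_y_3 = 11, pos_z_3 = 13.5, radius_3 = 4.5, pos_x_4 = 10.5, pos_y_4 = 8, pos_z_4 = 3.5, height_4 = 6, pos_x_5 = 14.5, pos_y_5 = 6, pos_z_5 = 10, radius_5 = 3.5, pos_x_6 = 6.5, pos_y_6 = 4.5, pos_z_6 = 9.5, pos_x_7 = 10.5, pos_y_7 = 12.5, pos_z_7 = 12.5, width_7 = 4, depth_7 = 5.5, pos_x_8 = 2, pos_y_8 = 18, pos_z_8 = 14.5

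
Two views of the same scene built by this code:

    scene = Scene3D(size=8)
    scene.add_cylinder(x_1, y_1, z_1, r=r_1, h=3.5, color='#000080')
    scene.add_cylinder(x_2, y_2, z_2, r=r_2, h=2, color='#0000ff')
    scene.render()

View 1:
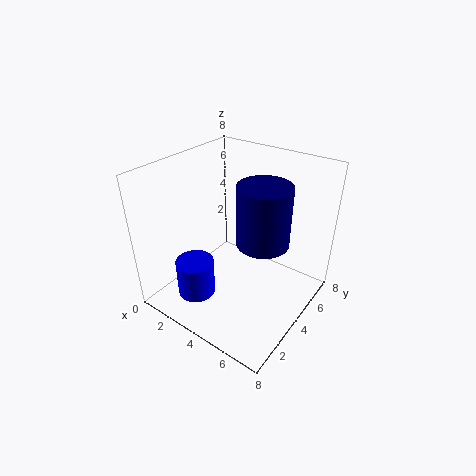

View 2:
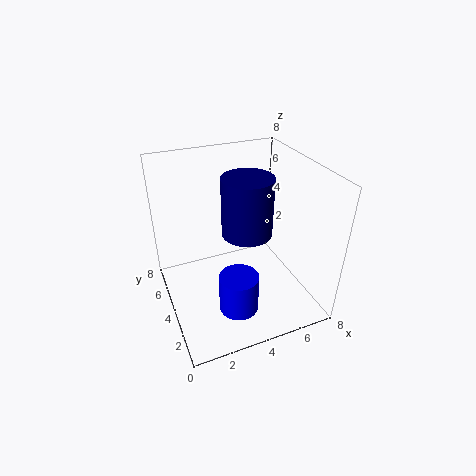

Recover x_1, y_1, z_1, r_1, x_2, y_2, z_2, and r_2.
x_1 = 5; y_1 = 5; z_1 = 3.5; r_1 = 1.5; x_2 = 3; y_2 = 1.5; z_2 = 1.5; r_2 = 1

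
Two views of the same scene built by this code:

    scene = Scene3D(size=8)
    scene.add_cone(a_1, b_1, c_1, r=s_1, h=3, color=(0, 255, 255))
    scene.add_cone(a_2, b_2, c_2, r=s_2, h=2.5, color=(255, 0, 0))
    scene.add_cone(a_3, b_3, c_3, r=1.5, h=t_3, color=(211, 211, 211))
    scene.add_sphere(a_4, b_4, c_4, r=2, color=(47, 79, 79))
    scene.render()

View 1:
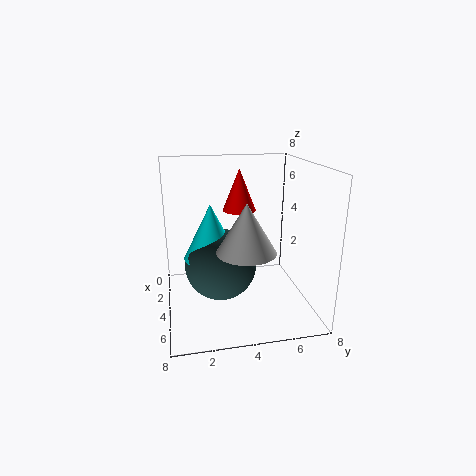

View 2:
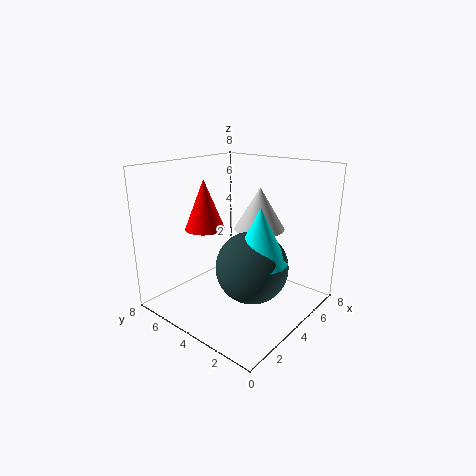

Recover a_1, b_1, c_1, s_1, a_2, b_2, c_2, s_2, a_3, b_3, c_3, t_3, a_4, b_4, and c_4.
a_1 = 4
b_1 = 2.5
c_1 = 3
s_1 = 1.5
a_2 = 2
b_2 = 4.5
c_2 = 5
s_2 = 1
a_3 = 6
b_3 = 4
c_3 = 4
t_3 = 2.5
a_4 = 4
b_4 = 3
c_4 = 2.5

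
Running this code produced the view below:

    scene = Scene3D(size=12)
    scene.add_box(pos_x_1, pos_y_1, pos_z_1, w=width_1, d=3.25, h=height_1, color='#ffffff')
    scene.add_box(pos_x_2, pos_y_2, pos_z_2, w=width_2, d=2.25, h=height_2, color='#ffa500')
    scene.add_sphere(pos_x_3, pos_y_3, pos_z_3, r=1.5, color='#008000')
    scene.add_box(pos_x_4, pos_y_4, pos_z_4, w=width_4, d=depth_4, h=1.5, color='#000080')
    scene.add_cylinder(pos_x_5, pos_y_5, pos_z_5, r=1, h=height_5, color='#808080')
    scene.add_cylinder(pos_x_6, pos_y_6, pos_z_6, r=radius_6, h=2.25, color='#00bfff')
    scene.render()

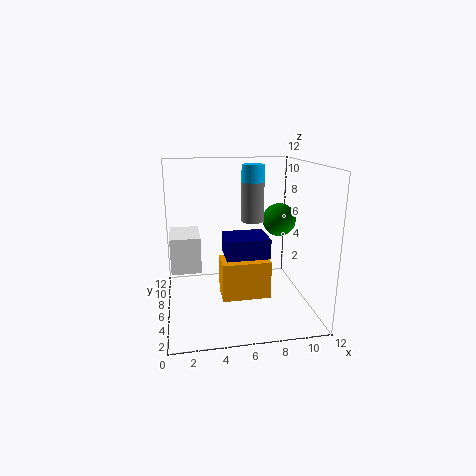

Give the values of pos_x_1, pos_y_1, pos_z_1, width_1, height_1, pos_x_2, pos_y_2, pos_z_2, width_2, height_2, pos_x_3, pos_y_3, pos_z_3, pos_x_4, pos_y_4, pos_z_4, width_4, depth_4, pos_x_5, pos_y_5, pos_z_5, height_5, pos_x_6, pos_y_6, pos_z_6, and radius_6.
pos_x_1 = 0.5
pos_y_1 = 3.5
pos_z_1 = 4.25
width_1 = 2.25
height_1 = 2.75
pos_x_2 = 4.25
pos_y_2 = 2.75
pos_z_2 = 2
width_2 = 3.75
height_2 = 3
pos_x_3 = 10.25
pos_y_3 = 8.25
pos_z_3 = 6.75
pos_x_4 = 4.5
pos_y_4 = 2.25
pos_z_4 = 5.5
width_4 = 3.25
depth_4 = 2.75
pos_x_5 = 7.75
pos_y_5 = 8.25
pos_z_5 = 6.75
height_5 = 3.5
pos_x_6 = 7.75
pos_y_6 = 8.25
pos_z_6 = 9.5
radius_6 = 1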